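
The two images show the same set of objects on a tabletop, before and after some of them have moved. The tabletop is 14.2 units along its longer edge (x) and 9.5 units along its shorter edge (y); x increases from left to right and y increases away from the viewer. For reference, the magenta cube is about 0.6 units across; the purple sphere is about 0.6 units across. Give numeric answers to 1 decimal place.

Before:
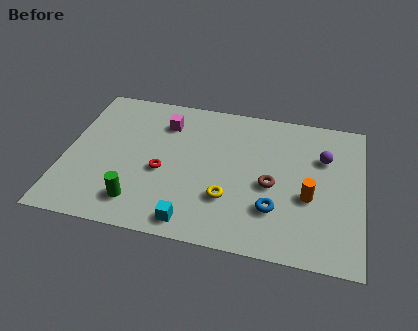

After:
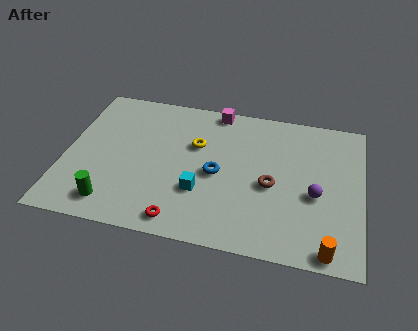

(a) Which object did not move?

the brown torus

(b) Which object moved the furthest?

the yellow torus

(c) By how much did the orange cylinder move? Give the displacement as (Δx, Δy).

(1.0, -3.0)

The orange cylinder started near (11.7, 3.8) and ended near (12.7, 0.8).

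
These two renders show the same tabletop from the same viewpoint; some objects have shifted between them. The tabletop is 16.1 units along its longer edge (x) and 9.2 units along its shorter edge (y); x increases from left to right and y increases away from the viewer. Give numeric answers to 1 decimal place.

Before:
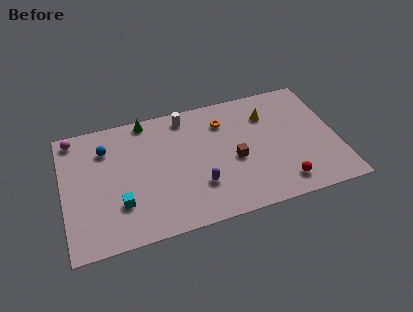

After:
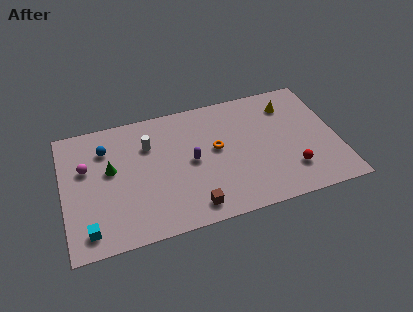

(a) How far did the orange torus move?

2.0

From (9.6, 7.0) to (9.0, 5.1), the orange torus covered √(0.6² + 1.9²) ≈ 2.0 units.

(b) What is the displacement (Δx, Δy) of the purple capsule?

(-0.3, 1.9)

From the two frames, the purple capsule sits at roughly (7.8, 2.7) before and (7.5, 4.6) after.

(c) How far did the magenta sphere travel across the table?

2.5

The magenta sphere was near (0.8, 8.2) before and (1.4, 5.8) after, so it travelled √(0.6² + 2.4²) ≈ 2.5 units.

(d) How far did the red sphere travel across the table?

1.0

From (12.6, 1.5) to (13.2, 2.3), the red sphere covered √(0.6² + 0.8²) ≈ 1.0 units.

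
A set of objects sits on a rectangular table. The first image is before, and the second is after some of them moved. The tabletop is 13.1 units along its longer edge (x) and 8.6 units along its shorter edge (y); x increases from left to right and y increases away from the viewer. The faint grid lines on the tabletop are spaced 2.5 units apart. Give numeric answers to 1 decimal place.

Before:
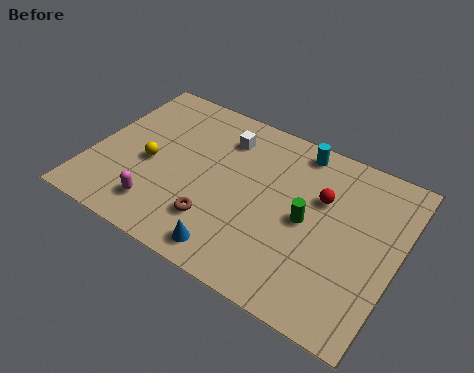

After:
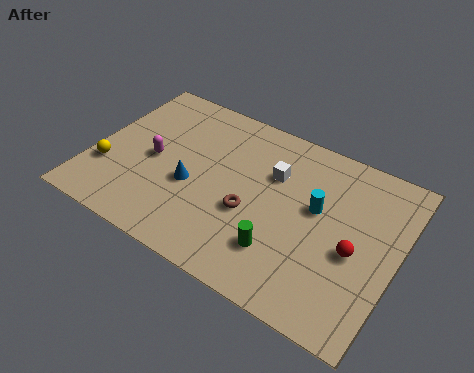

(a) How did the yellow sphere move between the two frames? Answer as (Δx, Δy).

(-1.7, -1.1)

From the two frames, the yellow sphere sits at roughly (2.5, 3.8) before and (0.8, 2.7) after.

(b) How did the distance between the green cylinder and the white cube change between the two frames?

-1.0

They were about 4.7 units apart before and 3.7 after — 1.0 units closer together.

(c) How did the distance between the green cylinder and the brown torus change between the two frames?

-2.2

They were about 4.1 units apart before and 1.9 after — 2.2 units closer together.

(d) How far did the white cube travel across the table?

2.5

The white cube was near (5.3, 6.7) before and (7.6, 5.8) after, so it travelled √(2.3² + 0.9²) ≈ 2.5 units.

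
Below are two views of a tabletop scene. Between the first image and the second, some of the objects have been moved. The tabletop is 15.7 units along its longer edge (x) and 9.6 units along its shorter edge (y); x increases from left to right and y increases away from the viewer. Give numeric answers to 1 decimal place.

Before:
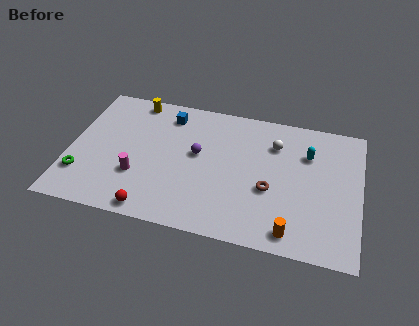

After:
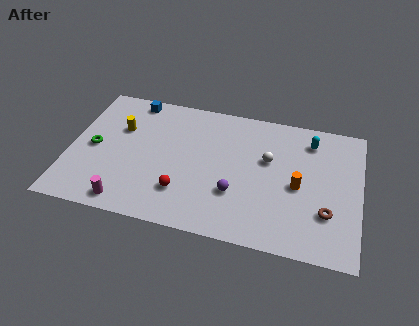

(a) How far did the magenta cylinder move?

2.0

The magenta cylinder was near (3.8, 3.1) before and (3.4, 1.1) after, so it travelled √(0.4² + 2.0²) ≈ 2.0 units.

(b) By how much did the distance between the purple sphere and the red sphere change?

-2.1

The distance was about 5.0 in the first image and 2.9 in the second, so they moved 2.1 units closer together.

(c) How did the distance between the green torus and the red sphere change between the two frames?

+1.1

Before: roughly 4.3 units apart; after: 5.4. That's 1.1 units further apart.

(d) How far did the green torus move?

2.2

From (0.8, 2.5) to (1.3, 4.6), the green torus covered √(0.5² + 2.1²) ≈ 2.2 units.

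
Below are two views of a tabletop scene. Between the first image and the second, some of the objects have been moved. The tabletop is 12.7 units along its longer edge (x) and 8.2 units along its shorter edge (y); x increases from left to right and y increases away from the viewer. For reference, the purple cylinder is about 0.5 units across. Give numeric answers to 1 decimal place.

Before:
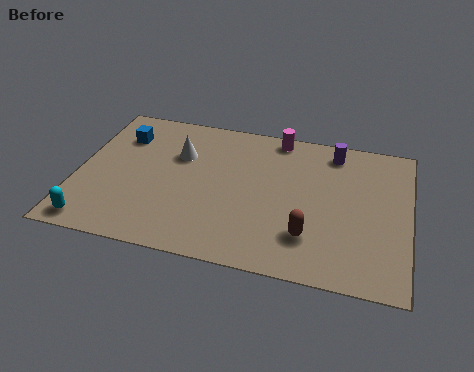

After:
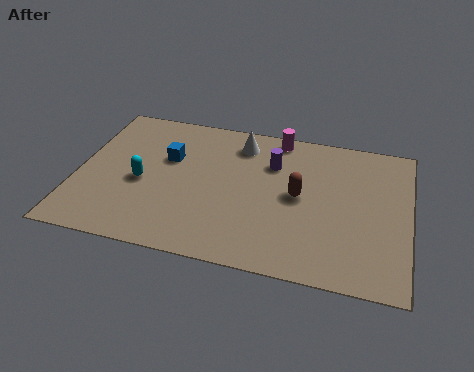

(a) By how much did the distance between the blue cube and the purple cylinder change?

-4.2

The distance was about 8.2 in the first image and 4.0 in the second, so they moved 4.2 units closer together.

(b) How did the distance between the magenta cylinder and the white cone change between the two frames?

-2.6

The distance was about 4.2 in the first image and 1.6 in the second, so they moved 2.6 units closer together.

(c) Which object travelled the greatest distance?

the cyan capsule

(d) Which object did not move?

the magenta cylinder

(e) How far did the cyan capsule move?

3.1

The cyan capsule was near (0.9, 0.9) before and (2.5, 3.6) after, so it travelled √(1.6² + 2.7²) ≈ 3.1 units.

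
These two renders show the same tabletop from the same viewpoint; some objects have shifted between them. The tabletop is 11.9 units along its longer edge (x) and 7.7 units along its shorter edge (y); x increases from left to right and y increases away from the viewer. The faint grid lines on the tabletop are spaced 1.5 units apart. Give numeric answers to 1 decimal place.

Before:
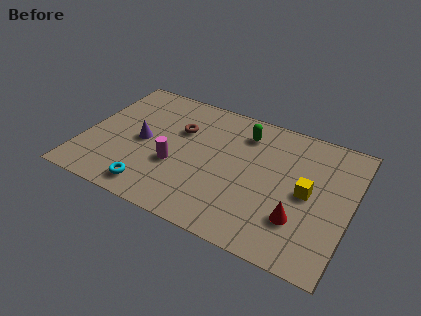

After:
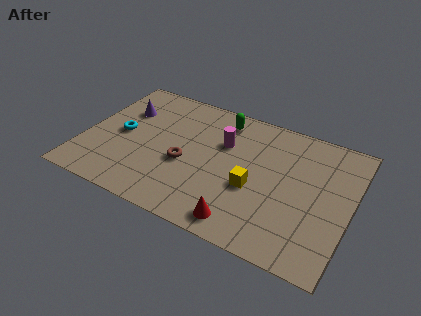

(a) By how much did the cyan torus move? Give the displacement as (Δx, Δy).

(-1.8, 2.7)

The cyan torus was at about (3.4, 1.1) and moved to about (1.6, 3.8).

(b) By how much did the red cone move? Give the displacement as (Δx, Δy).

(-2.3, -1.2)

The red cone was at about (9.8, 2.2) and moved to about (7.5, 1.0).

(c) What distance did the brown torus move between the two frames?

2.0

The brown torus was near (4.1, 5.1) before and (4.6, 3.2) after, so it travelled √(0.5² + 1.9²) ≈ 2.0 units.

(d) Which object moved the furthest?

the cyan torus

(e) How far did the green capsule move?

1.2

From (6.9, 6.1) to (5.8, 6.5), the green capsule covered √(1.1² + 0.4²) ≈ 1.2 units.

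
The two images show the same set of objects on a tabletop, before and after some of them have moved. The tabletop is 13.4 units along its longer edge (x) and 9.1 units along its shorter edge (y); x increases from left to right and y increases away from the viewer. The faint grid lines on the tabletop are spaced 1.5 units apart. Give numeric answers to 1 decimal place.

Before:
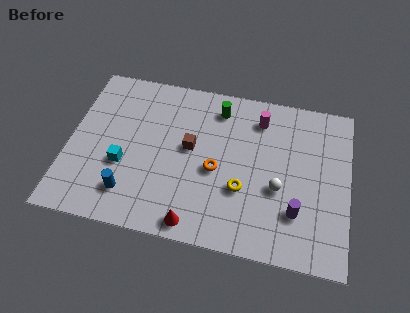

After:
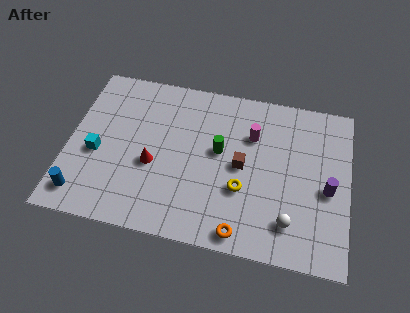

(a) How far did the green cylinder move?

2.4

From (7.0, 7.5) to (7.2, 5.1), the green cylinder covered √(0.2² + 2.4²) ≈ 2.4 units.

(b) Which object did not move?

the yellow torus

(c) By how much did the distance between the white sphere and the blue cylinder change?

+2.6

The distance was about 7.2 in the first image and 9.8 in the second, so they moved 2.6 units further apart.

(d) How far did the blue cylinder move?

2.3

From (3.1, 1.9) to (0.9, 1.4), the blue cylinder covered √(2.2² + 0.5²) ≈ 2.3 units.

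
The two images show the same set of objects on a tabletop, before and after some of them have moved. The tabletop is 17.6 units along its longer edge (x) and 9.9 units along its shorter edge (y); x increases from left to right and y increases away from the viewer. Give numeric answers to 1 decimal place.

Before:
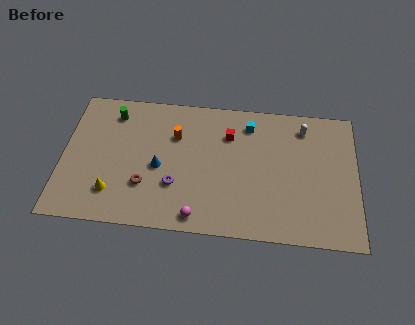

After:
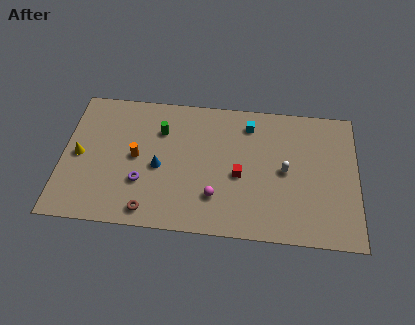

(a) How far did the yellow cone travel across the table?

3.3

From (3.1, 2.3) to (1.0, 4.8), the yellow cone covered √(2.1² + 2.5²) ≈ 3.3 units.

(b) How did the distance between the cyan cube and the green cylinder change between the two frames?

-2.8

Before: roughly 8.2 units apart; after: 5.4. That's 2.8 units closer together.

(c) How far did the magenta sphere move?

1.8

The magenta sphere was near (8.2, 1.1) before and (9.2, 2.6) after, so it travelled √(1.0² + 1.5²) ≈ 1.8 units.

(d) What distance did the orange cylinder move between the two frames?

2.9

The orange cylinder was near (6.7, 6.8) before and (4.4, 5.0) after, so it travelled √(2.3² + 1.8²) ≈ 2.9 units.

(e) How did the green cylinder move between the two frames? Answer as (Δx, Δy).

(2.9, -1.0)

The green cylinder started near (2.9, 8.1) and ended near (5.8, 7.1).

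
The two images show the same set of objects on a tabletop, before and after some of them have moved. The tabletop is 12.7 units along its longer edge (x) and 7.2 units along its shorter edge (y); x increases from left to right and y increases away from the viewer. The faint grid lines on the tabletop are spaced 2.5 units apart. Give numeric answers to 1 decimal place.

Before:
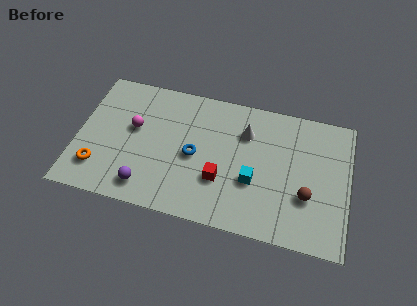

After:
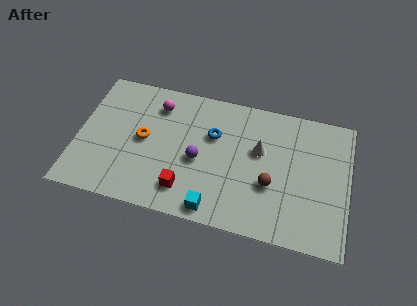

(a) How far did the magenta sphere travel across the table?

1.8

The magenta sphere was near (2.6, 4.2) before and (3.6, 5.7) after, so it travelled √(1.0² + 1.5²) ≈ 1.8 units.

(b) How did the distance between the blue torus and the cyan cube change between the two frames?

+1.0

The distance was about 2.9 in the first image and 3.9 in the second, so they moved 1.0 units further apart.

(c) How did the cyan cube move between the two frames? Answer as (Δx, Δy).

(-1.7, -1.9)

The cyan cube was at about (8.3, 2.7) and moved to about (6.6, 0.8).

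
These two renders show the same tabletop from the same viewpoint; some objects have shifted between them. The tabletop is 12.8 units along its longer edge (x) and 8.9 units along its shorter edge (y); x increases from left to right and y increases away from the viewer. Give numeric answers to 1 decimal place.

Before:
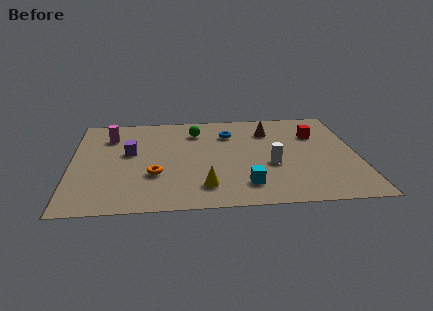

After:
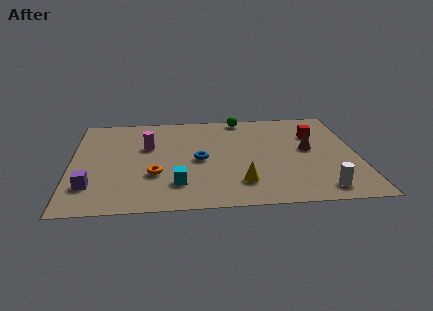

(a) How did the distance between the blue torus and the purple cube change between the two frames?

+0.5

The distance was about 4.7 in the first image and 5.2 in the second, so they moved 0.5 units further apart.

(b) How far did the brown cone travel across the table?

2.5

The brown cone was near (8.9, 6.7) before and (10.6, 4.8) after, so it travelled √(1.7² + 1.9²) ≈ 2.5 units.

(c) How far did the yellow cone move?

1.6

The yellow cone moved from about (5.9, 1.8) to (7.5, 2.0), a distance of √(1.6² + 0.2²) ≈ 1.6.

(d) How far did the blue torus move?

2.8

The blue torus moved from about (7.1, 6.6) to (5.7, 4.2), a distance of √(1.4² + 2.4²) ≈ 2.8.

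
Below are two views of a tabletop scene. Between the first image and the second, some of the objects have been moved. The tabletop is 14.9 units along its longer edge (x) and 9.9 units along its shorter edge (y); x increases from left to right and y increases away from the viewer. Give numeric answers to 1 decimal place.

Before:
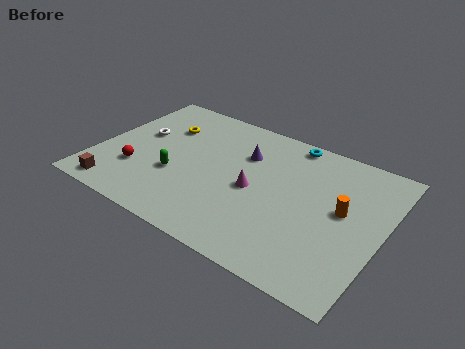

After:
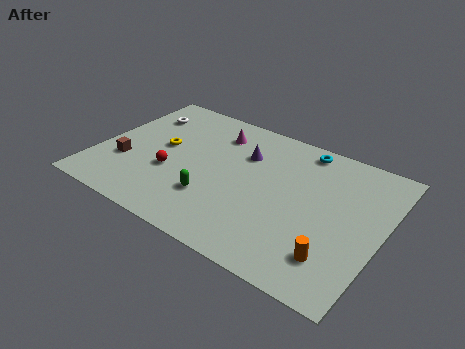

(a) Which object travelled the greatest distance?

the magenta cone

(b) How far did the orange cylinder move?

3.2

The orange cylinder was near (12.8, 5.4) before and (12.9, 2.2) after, so it travelled √(0.1² + 3.2²) ≈ 3.2 units.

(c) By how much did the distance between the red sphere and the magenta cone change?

-1.8

The distance was about 6.2 in the first image and 4.4 in the second, so they moved 1.8 units closer together.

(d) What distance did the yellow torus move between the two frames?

1.6

The yellow torus moved from about (3.0, 7.0) to (3.2, 5.4), a distance of √(0.2² + 1.6²) ≈ 1.6.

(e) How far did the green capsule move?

2.2

The green capsule moved from about (4.3, 3.6) to (6.4, 2.9), a distance of √(2.1² + 0.7²) ≈ 2.2.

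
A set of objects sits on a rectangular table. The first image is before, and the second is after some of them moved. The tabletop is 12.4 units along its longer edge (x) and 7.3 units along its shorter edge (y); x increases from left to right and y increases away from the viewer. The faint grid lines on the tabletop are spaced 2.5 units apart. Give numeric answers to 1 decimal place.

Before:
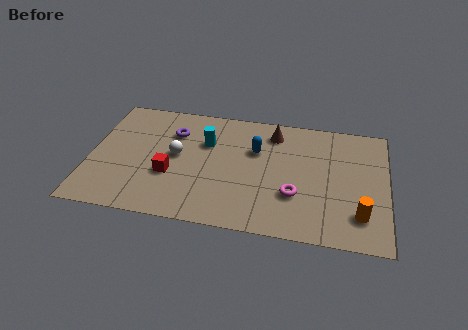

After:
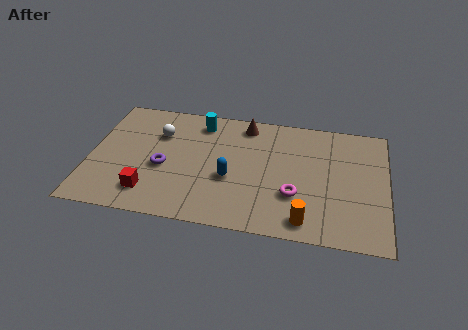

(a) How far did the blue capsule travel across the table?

2.1

The blue capsule moved from about (6.9, 4.8) to (5.9, 2.9), a distance of √(1.0² + 1.9²) ≈ 2.1.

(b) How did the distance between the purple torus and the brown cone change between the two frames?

+0.3

They were about 4.3 units apart before and 4.6 after — 0.3 units further apart.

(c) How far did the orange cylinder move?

2.3

The orange cylinder moved from about (11.3, 1.7) to (9.1, 1.0), a distance of √(2.2² + 0.7²) ≈ 2.3.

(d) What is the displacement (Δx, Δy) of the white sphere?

(-0.8, 1.2)

The white sphere started near (3.6, 3.9) and ended near (2.8, 5.1).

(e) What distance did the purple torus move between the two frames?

2.2

The purple torus was near (3.4, 5.3) before and (3.1, 3.1) after, so it travelled √(0.3² + 2.2²) ≈ 2.2 units.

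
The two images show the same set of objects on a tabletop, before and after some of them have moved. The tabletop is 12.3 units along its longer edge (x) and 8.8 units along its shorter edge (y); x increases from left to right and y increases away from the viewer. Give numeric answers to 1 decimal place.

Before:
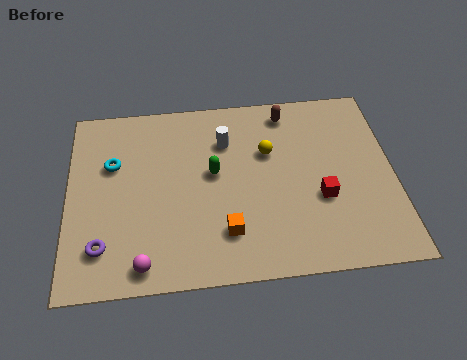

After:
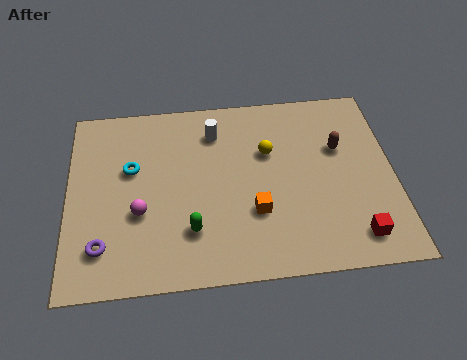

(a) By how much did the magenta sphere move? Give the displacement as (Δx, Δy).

(-0.1, 2.3)

From the two frames, the magenta sphere sits at roughly (2.8, 1.0) before and (2.7, 3.3) after.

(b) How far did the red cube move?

2.2

From (9.5, 3.3) to (10.7, 1.4), the red cube covered √(1.2² + 1.9²) ≈ 2.2 units.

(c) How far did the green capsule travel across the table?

2.8

From (5.5, 4.9) to (4.6, 2.3), the green capsule covered √(0.9² + 2.6²) ≈ 2.8 units.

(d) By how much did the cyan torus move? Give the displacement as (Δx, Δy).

(0.7, -0.3)

The cyan torus started near (1.7, 5.7) and ended near (2.4, 5.4).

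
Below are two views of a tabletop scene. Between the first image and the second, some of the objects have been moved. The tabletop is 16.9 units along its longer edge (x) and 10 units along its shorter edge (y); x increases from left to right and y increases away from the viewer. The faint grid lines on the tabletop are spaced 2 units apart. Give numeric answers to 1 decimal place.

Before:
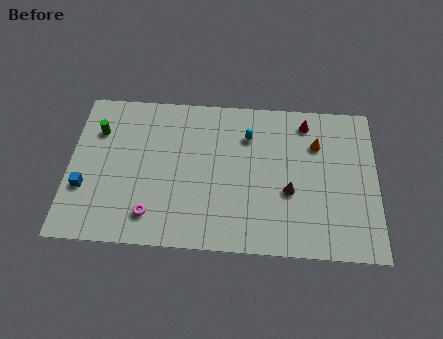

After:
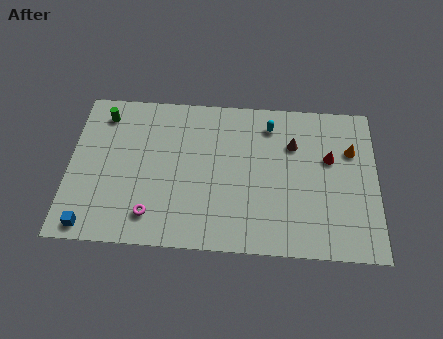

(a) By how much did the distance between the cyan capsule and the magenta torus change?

+1.4

The distance was about 7.6 in the first image and 9.0 in the second, so they moved 1.4 units further apart.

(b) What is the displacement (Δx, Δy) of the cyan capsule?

(1.2, 0.8)

From the two frames, the cyan capsule sits at roughly (9.8, 7.4) before and (11.0, 8.2) after.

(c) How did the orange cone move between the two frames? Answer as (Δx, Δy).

(1.9, -0.3)

The orange cone was at about (13.6, 7.1) and moved to about (15.5, 6.8).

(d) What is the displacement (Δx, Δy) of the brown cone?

(0.2, 3.1)

From the two frames, the brown cone sits at roughly (12.1, 3.9) before and (12.3, 7.0) after.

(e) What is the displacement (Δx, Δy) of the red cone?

(1.3, -2.3)

From the two frames, the red cone sits at roughly (13.0, 8.5) before and (14.3, 6.2) after.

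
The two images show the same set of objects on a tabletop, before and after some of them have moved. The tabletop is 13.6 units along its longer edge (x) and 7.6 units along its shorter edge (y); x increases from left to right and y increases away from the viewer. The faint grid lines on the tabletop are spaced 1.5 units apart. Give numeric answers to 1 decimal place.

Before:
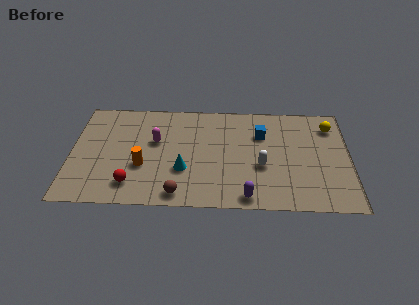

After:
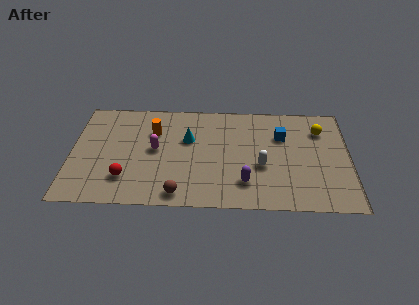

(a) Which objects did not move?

the brown sphere and the white capsule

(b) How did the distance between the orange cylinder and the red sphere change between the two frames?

+2.2

They were about 1.4 units apart before and 3.6 after — 2.2 units further apart.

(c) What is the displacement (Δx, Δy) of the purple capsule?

(-0.1, 1.0)

The purple capsule was at about (8.6, 0.8) and moved to about (8.5, 1.8).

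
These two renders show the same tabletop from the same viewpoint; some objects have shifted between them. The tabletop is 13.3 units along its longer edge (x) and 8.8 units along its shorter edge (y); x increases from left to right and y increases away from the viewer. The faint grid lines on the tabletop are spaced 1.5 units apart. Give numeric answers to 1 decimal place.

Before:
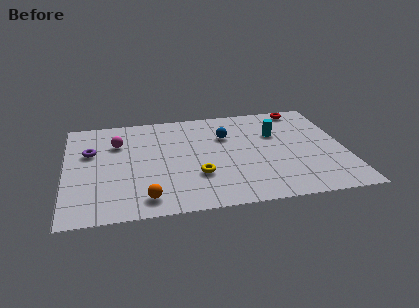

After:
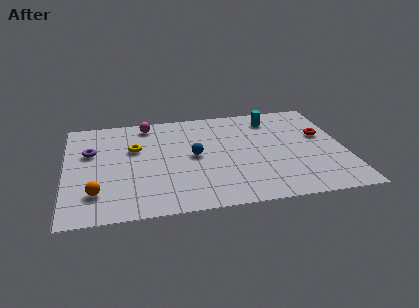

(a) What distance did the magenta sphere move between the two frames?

2.1

The magenta sphere was near (2.5, 6.2) before and (4.0, 7.7) after, so it travelled √(1.5² + 1.5²) ≈ 2.1 units.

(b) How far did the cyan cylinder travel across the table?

1.4

From (10.1, 5.8) to (10.0, 7.2), the cyan cylinder covered √(0.1² + 1.4²) ≈ 1.4 units.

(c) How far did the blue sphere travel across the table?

2.2

The blue sphere moved from about (7.7, 6.0) to (6.1, 4.5), a distance of √(1.6² + 1.5²) ≈ 2.2.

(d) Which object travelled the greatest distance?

the yellow torus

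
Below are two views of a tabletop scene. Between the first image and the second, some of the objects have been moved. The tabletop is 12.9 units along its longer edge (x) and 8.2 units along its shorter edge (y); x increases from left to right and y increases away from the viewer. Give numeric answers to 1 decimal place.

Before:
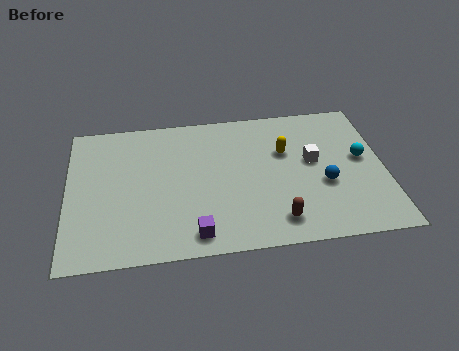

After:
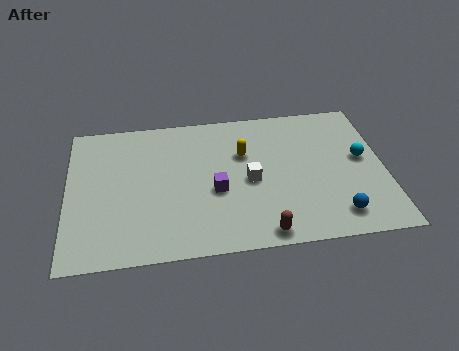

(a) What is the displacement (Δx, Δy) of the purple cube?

(0.9, 2.3)

From the two frames, the purple cube sits at roughly (5.1, 1.1) before and (6.0, 3.4) after.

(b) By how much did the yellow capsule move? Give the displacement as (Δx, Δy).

(-1.7, 0.1)

The yellow capsule started near (8.9, 5.3) and ended near (7.2, 5.4).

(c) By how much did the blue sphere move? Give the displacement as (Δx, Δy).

(0.4, -1.8)

The blue sphere was at about (10.4, 3.2) and moved to about (10.8, 1.4).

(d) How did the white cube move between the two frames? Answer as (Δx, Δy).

(-2.6, -0.8)

From the two frames, the white cube sits at roughly (10.0, 4.6) before and (7.4, 3.8) after.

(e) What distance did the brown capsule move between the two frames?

0.8

The brown capsule moved from about (8.4, 1.4) to (7.8, 0.8), a distance of √(0.6² + 0.6²) ≈ 0.8.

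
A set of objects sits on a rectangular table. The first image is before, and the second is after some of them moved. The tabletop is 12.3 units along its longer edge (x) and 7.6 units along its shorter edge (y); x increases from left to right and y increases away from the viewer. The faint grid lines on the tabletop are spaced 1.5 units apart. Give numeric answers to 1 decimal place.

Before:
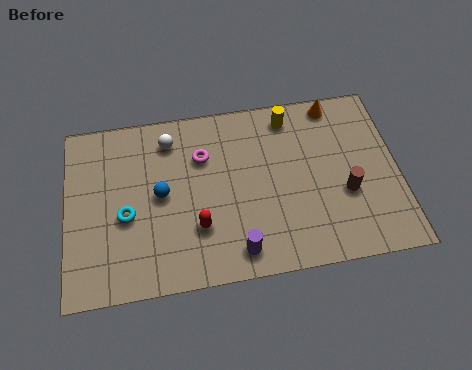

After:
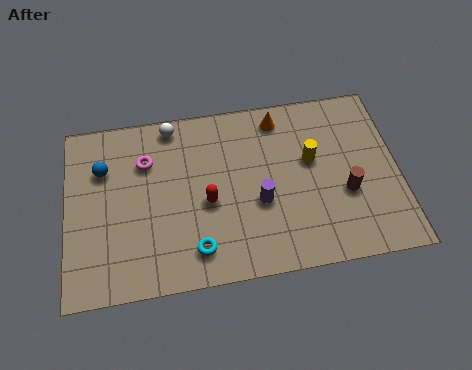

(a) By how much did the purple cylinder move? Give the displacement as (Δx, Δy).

(0.9, 1.9)

From the two frames, the purple cylinder sits at roughly (6.2, 1.1) before and (7.1, 3.0) after.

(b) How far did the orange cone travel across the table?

2.1

The orange cone was near (10.1, 6.8) before and (8.0, 6.5) after, so it travelled √(2.1² + 0.3²) ≈ 2.1 units.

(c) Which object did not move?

the brown cylinder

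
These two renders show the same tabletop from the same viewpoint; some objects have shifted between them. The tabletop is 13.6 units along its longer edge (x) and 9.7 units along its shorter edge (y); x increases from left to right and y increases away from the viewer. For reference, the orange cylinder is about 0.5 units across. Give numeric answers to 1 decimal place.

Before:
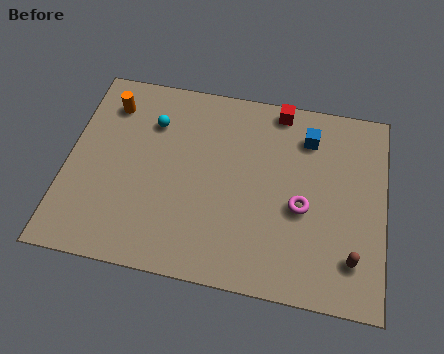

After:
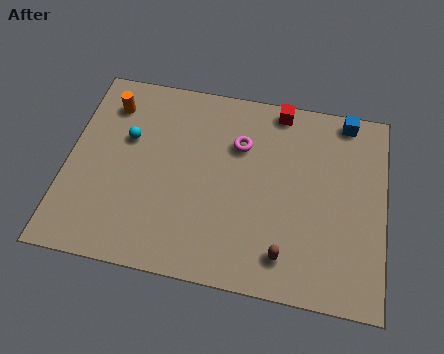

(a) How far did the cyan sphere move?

1.4

The cyan sphere was near (3.5, 7.1) before and (2.5, 6.1) after, so it travelled √(1.0² + 1.0²) ≈ 1.4 units.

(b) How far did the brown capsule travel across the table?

2.8

The brown capsule was near (12.3, 2.1) before and (9.5, 1.7) after, so it travelled √(2.8² + 0.4²) ≈ 2.8 units.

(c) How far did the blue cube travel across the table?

2.0

The blue cube moved from about (10.2, 7.6) to (11.8, 8.8), a distance of √(1.6² + 1.2²) ≈ 2.0.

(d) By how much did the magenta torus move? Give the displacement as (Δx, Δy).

(-2.8, 2.6)

The magenta torus was at about (10.1, 4.1) and moved to about (7.3, 6.7).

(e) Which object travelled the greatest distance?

the magenta torus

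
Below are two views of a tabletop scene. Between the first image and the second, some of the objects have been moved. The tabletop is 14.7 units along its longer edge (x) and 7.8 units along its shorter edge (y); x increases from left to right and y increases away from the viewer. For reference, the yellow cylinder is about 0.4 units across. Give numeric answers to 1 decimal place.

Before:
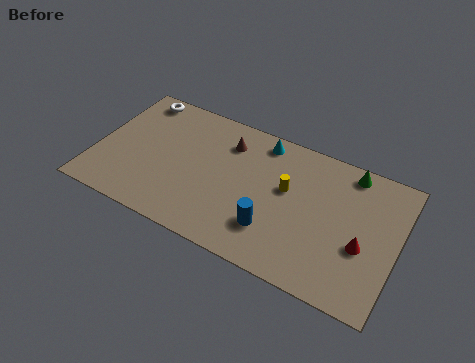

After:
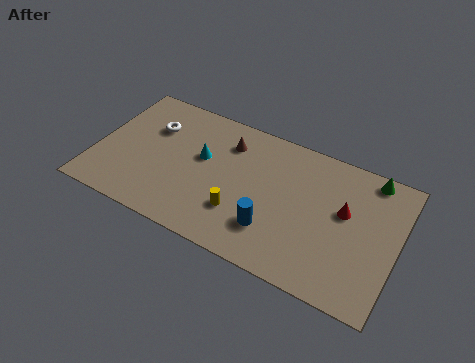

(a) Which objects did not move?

the blue cylinder and the brown cone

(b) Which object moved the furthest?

the cyan cone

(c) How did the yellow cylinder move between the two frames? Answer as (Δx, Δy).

(-2.0, -2.3)

The yellow cylinder was at about (9.3, 4.6) and moved to about (7.3, 2.3).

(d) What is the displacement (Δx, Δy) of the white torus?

(1.0, -1.5)

From the two frames, the white torus sits at roughly (1.5, 6.9) before and (2.5, 5.4) after.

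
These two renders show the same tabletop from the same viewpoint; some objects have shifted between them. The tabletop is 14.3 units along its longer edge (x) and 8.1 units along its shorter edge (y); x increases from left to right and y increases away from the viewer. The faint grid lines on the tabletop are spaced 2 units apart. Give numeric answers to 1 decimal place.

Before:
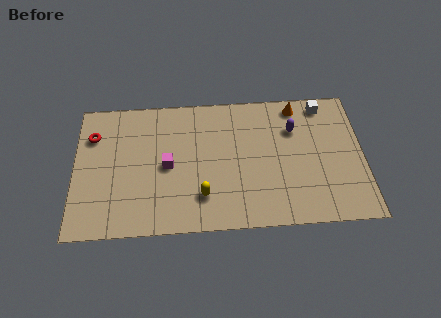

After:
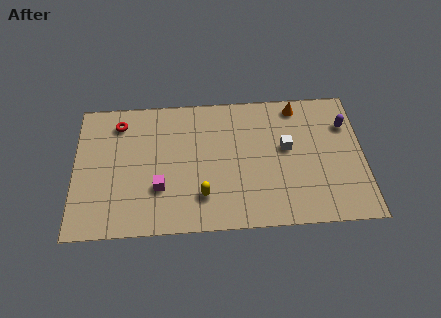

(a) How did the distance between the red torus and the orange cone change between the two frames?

-1.4

They were about 10.3 units apart before and 8.9 after — 1.4 units closer together.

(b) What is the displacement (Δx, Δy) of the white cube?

(-1.9, -2.5)

The white cube was at about (12.4, 7.1) and moved to about (10.5, 4.6).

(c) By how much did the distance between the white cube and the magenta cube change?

-1.8

They were about 8.4 units apart before and 6.6 after — 1.8 units closer together.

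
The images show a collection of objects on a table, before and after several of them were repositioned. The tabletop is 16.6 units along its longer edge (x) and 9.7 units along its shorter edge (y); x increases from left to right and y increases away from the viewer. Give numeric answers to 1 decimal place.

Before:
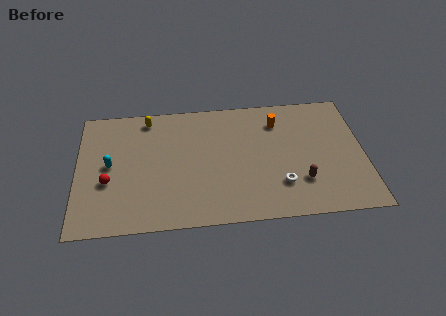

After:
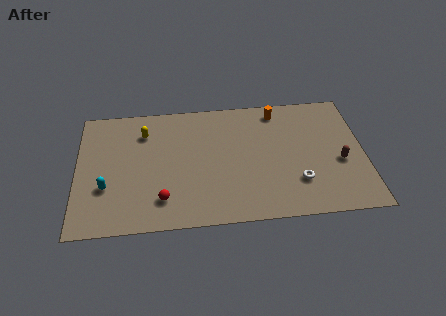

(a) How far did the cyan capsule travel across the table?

1.7

The cyan capsule moved from about (1.9, 5.0) to (1.7, 3.3), a distance of √(0.2² + 1.7²) ≈ 1.7.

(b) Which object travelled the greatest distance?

the red sphere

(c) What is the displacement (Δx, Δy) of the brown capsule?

(2.3, 1.3)

From the two frames, the brown capsule sits at roughly (12.9, 2.7) before and (15.2, 4.0) after.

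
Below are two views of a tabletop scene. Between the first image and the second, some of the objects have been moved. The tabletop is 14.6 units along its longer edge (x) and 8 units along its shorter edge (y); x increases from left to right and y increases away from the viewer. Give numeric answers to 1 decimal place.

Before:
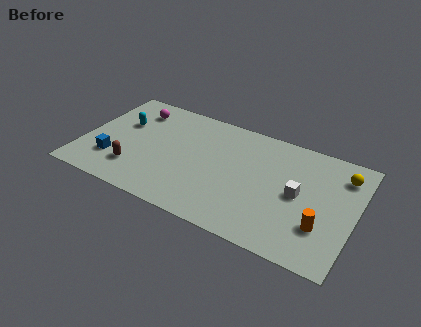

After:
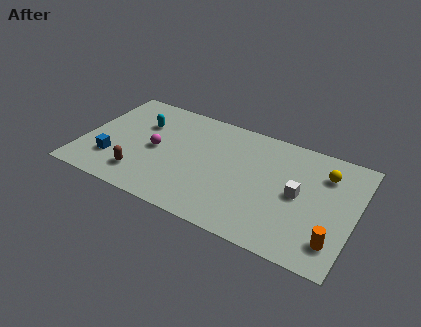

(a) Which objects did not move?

the white cube and the blue cube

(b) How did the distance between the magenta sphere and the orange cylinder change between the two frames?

-1.3

The distance was about 11.3 in the first image and 10.0 in the second, so they moved 1.3 units closer together.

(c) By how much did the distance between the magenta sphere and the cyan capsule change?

+0.5

They were about 1.4 units apart before and 1.9 after — 0.5 units further apart.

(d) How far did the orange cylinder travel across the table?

1.0

The orange cylinder moved from about (13.0, 2.4) to (13.7, 1.7), a distance of √(0.7² + 0.7²) ≈ 1.0.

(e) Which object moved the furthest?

the magenta sphere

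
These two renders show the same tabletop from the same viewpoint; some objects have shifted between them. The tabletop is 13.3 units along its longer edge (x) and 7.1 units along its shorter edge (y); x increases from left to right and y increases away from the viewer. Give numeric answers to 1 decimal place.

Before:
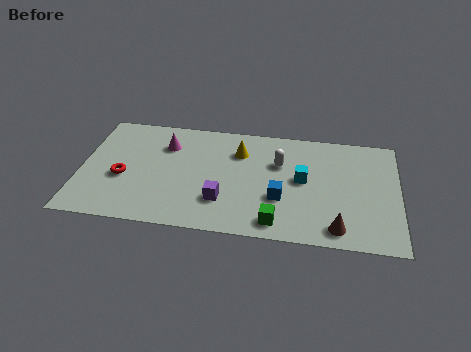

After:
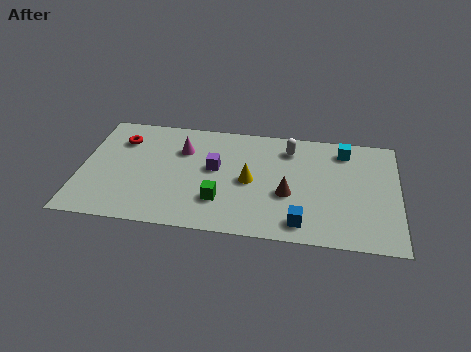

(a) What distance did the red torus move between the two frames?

2.4

From (1.8, 2.9) to (1.6, 5.3), the red torus covered √(0.2² + 2.4²) ≈ 2.4 units.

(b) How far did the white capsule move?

1.1

The white capsule was near (8.3, 4.7) before and (8.7, 5.7) after, so it travelled √(0.4² + 1.0²) ≈ 1.1 units.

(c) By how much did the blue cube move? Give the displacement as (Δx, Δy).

(0.9, -1.4)

From the two frames, the blue cube sits at roughly (8.4, 2.5) before and (9.3, 1.1) after.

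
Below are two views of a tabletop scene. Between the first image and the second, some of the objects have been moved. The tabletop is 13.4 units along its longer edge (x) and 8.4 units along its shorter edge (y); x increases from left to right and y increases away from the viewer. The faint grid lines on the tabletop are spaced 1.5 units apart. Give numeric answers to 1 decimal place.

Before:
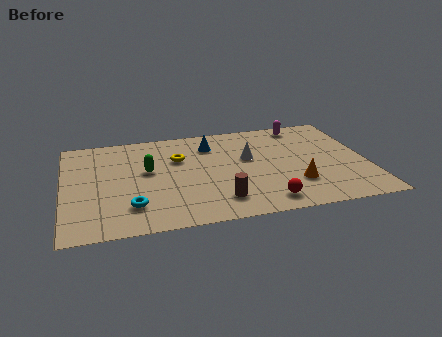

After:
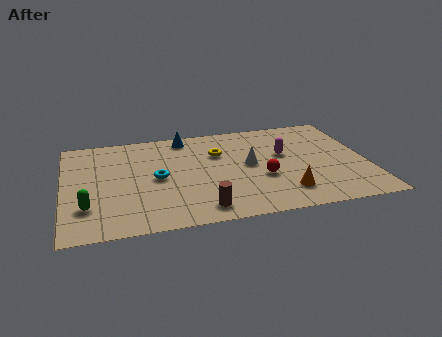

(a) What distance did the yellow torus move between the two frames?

1.8

The yellow torus was near (5.1, 5.6) before and (6.9, 5.7) after, so it travelled √(1.8² + 0.1²) ≈ 1.8 units.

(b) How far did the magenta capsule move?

2.6

From (10.8, 7.4) to (9.8, 5.0), the magenta capsule covered √(1.0² + 2.4²) ≈ 2.6 units.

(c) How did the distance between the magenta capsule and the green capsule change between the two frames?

+1.6

They were about 7.6 units apart before and 9.2 after — 1.6 units further apart.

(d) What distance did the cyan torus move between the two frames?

2.4

The cyan torus moved from about (2.9, 2.0) to (4.1, 4.1), a distance of √(1.2² + 2.1²) ≈ 2.4.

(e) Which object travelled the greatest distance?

the green capsule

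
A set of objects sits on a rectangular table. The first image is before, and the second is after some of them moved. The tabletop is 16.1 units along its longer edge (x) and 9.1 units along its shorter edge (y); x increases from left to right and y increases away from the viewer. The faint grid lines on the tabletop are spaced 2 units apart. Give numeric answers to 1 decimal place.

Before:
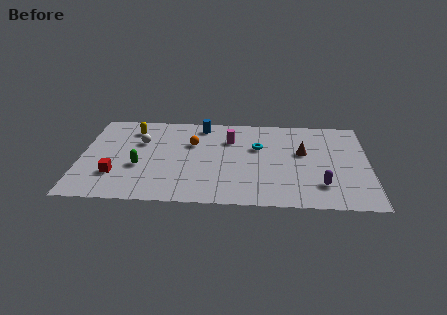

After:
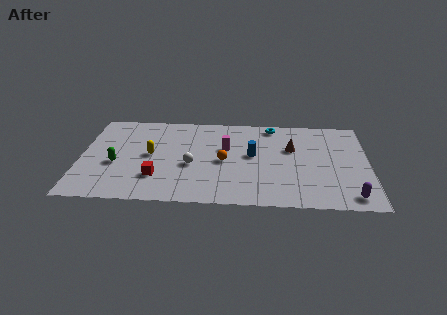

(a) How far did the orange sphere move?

2.5

The orange sphere moved from about (6.2, 6.0) to (8.0, 4.3), a distance of √(1.8² + 1.7²) ≈ 2.5.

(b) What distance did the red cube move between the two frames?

2.3

The red cube moved from about (2.0, 2.6) to (4.3, 2.5), a distance of √(2.3² + 0.1²) ≈ 2.3.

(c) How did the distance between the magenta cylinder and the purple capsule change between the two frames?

+1.5

Before: roughly 6.7 units apart; after: 8.2. That's 1.5 units further apart.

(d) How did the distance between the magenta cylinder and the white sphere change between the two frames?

-2.4

The distance was about 5.0 in the first image and 2.6 in the second, so they moved 2.4 units closer together.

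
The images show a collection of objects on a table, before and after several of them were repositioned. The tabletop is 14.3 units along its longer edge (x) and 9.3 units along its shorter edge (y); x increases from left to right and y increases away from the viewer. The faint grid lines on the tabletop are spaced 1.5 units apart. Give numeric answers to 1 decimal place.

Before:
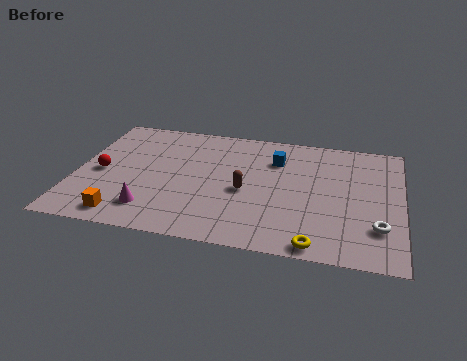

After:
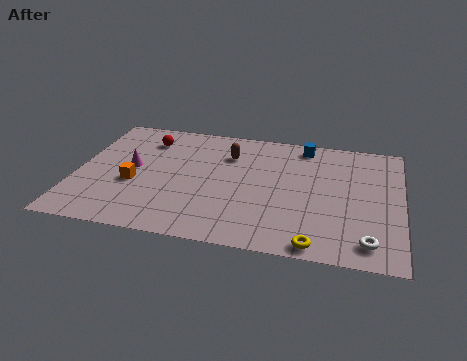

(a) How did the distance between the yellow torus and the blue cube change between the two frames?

+1.1

The distance was about 6.3 in the first image and 7.4 in the second, so they moved 1.1 units further apart.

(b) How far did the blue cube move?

1.8

From (8.7, 6.8) to (9.9, 8.2), the blue cube covered √(1.2² + 1.4²) ≈ 1.8 units.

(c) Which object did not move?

the yellow torus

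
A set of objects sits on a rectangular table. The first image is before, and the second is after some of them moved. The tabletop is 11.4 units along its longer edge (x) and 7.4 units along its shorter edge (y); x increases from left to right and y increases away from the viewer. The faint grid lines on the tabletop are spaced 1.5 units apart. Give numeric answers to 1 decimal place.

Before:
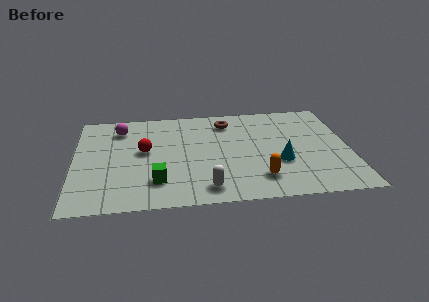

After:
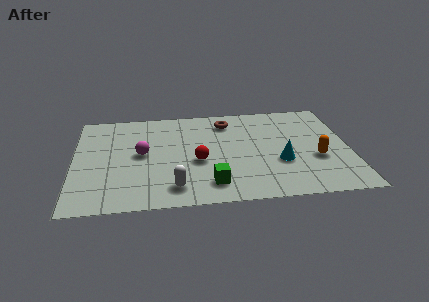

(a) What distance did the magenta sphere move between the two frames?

2.2

The magenta sphere moved from about (1.9, 5.9) to (2.8, 3.9), a distance of √(0.9² + 2.0²) ≈ 2.2.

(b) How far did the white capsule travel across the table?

1.3

The white capsule moved from about (5.4, 1.1) to (4.1, 1.3), a distance of √(1.3² + 0.2²) ≈ 1.3.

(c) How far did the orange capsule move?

2.7

The orange capsule was near (7.6, 1.6) before and (10.0, 2.8) after, so it travelled √(2.4² + 1.2²) ≈ 2.7 units.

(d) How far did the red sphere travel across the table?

2.4

The red sphere was near (2.9, 4.1) before and (5.1, 3.1) after, so it travelled √(2.2² + 1.0²) ≈ 2.4 units.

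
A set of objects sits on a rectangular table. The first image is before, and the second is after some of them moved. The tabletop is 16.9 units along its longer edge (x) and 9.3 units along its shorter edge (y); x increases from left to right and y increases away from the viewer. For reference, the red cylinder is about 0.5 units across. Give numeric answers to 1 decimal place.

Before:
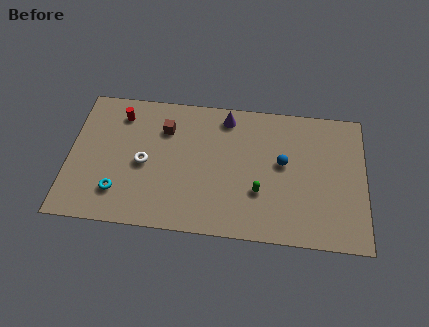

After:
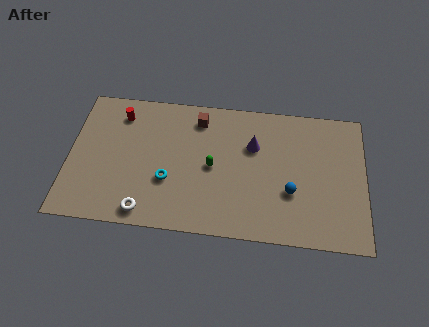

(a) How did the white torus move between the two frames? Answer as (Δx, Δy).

(0.2, -3.2)

From the two frames, the white torus sits at roughly (4.3, 4.3) before and (4.5, 1.1) after.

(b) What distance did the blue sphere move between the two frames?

2.0

From (12.2, 5.2) to (12.7, 3.3), the blue sphere covered √(0.5² + 1.9²) ≈ 2.0 units.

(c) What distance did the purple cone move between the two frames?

2.4

The purple cone moved from about (8.9, 8.0) to (10.5, 6.2), a distance of √(1.6² + 1.8²) ≈ 2.4.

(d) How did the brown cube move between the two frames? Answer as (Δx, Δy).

(1.9, 0.9)

The brown cube was at about (5.4, 6.8) and moved to about (7.3, 7.7).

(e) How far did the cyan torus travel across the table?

3.0

The cyan torus moved from about (2.9, 2.2) to (5.7, 3.3), a distance of √(2.8² + 1.1²) ≈ 3.0.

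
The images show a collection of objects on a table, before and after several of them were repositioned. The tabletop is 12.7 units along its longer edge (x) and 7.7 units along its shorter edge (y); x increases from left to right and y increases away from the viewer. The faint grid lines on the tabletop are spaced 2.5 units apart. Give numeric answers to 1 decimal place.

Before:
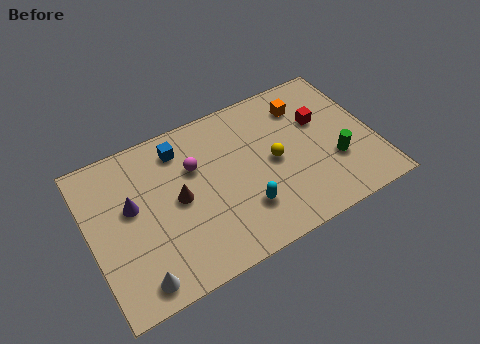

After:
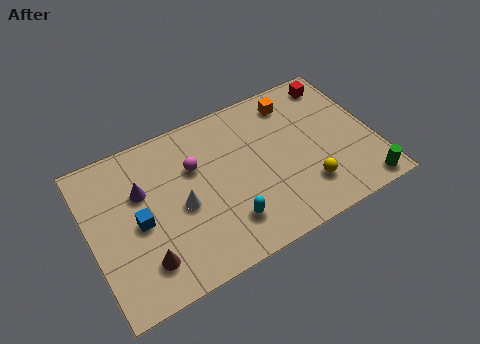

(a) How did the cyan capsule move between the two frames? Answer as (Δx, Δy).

(-0.8, -0.3)

The cyan capsule started near (6.6, 2.1) and ended near (5.8, 1.8).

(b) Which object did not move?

the magenta sphere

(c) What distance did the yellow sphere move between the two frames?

2.2

The yellow sphere moved from about (8.2, 3.8) to (9.4, 1.9), a distance of √(1.2² + 1.9²) ≈ 2.2.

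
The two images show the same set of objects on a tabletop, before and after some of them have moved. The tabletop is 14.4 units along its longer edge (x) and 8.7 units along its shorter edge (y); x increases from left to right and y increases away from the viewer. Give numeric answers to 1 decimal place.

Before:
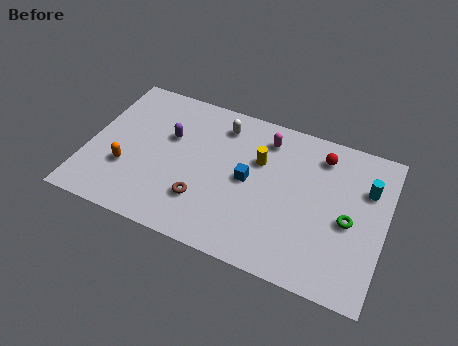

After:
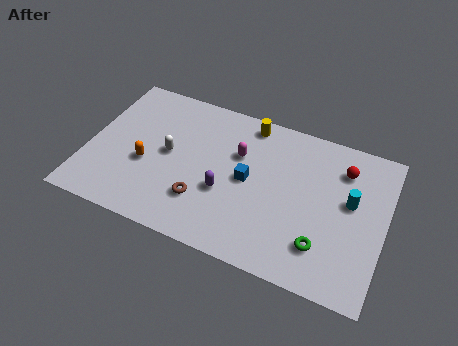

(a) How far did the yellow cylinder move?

2.1

From (8.2, 5.7) to (7.5, 7.7), the yellow cylinder covered √(0.7² + 2.0²) ≈ 2.1 units.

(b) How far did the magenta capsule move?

1.8

The magenta capsule was near (8.4, 7.1) before and (7.2, 5.7) after, so it travelled √(1.2² + 1.4²) ≈ 1.8 units.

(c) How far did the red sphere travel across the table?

1.2

The red sphere was near (11.1, 7.1) before and (12.2, 6.7) after, so it travelled √(1.1² + 0.4²) ≈ 1.2 units.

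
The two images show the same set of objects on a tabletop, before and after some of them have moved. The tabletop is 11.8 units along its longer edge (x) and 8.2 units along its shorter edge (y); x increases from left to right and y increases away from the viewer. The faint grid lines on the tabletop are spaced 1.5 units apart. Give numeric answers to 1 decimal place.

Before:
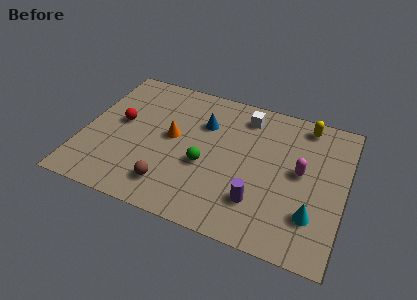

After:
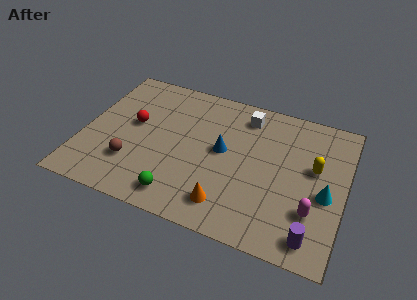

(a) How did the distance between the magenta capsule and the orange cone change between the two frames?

-2.0

The distance was about 5.8 in the first image and 3.8 in the second, so they moved 2.0 units closer together.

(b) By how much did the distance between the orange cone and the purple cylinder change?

-0.9

The distance was about 4.7 in the first image and 3.8 in the second, so they moved 0.9 units closer together.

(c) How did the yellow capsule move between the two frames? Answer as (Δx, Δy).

(0.6, -2.4)

The yellow capsule was at about (9.8, 7.2) and moved to about (10.4, 4.8).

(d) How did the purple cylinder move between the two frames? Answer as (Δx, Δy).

(2.5, -1.0)

The purple cylinder was at about (8.1, 2.1) and moved to about (10.6, 1.1).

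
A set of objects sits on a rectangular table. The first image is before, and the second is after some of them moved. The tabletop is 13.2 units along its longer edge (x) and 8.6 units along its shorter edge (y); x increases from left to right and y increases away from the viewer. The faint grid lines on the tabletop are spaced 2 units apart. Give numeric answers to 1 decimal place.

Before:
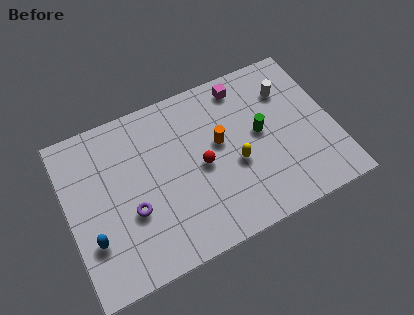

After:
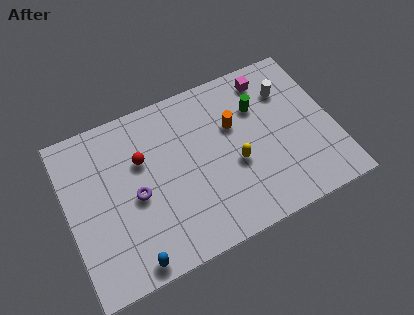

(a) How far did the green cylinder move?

1.4

The green cylinder was near (9.6, 4.6) before and (9.7, 6.0) after, so it travelled √(0.1² + 1.4²) ≈ 1.4 units.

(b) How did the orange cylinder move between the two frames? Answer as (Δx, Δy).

(0.8, 0.6)

The orange cylinder started near (7.6, 4.9) and ended near (8.4, 5.5).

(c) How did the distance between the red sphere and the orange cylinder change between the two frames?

+3.3

Before: roughly 1.3 units apart; after: 4.6. That's 3.3 units further apart.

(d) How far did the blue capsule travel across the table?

2.5

The blue capsule moved from about (1.0, 2.6) to (2.7, 0.8), a distance of √(1.7² + 1.8²) ≈ 2.5.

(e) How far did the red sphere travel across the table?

3.2

From (6.6, 4.1) to (3.8, 5.6), the red sphere covered √(2.8² + 1.5²) ≈ 3.2 units.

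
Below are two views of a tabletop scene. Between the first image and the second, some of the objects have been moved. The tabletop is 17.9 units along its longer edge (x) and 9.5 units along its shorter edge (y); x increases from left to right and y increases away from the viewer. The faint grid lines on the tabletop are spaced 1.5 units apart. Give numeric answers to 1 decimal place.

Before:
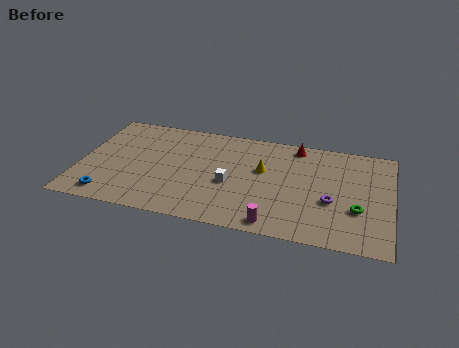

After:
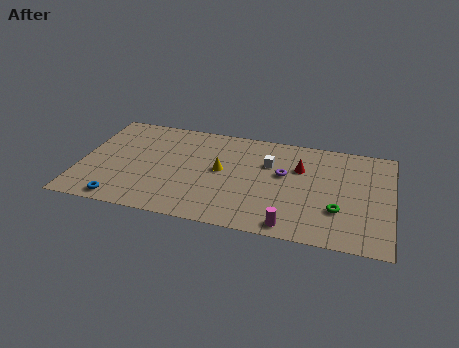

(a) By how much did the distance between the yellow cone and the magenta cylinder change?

+1.1

Before: roughly 4.8 units apart; after: 5.9. That's 1.1 units further apart.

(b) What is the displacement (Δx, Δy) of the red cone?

(0.3, -2.0)

The red cone started near (12.3, 8.4) and ended near (12.6, 6.4).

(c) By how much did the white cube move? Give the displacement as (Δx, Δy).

(2.1, 2.4)

The white cube started near (8.7, 4.0) and ended near (10.8, 6.4).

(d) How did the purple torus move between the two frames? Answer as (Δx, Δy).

(-2.8, 1.9)

The purple torus was at about (14.5, 3.7) and moved to about (11.7, 5.6).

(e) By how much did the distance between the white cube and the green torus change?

-2.0

They were about 7.3 units apart before and 5.3 after — 2.0 units closer together.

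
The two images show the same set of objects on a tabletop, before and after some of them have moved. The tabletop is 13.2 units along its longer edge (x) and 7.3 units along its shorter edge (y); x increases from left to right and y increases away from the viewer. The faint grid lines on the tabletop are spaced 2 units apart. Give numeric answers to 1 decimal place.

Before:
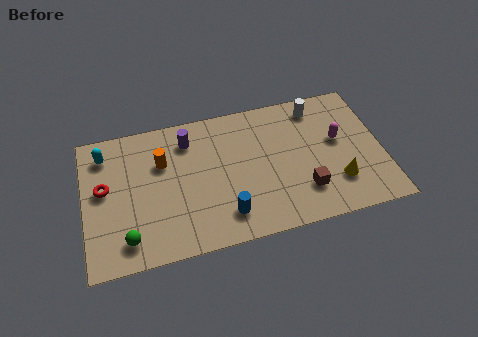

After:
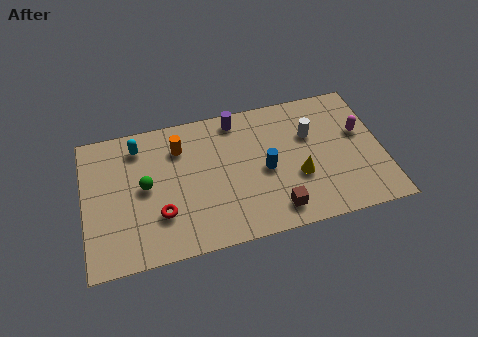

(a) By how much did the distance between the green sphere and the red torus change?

-1.2

The distance was about 2.9 in the first image and 1.7 in the second, so they moved 1.2 units closer together.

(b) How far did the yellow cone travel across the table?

1.8

The yellow cone was near (11.1, 2.0) before and (9.4, 2.7) after, so it travelled √(1.7² + 0.7²) ≈ 1.8 units.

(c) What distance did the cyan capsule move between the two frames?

1.5

The cyan capsule moved from about (1.0, 5.9) to (2.5, 6.0), a distance of √(1.5² + 0.1²) ≈ 1.5.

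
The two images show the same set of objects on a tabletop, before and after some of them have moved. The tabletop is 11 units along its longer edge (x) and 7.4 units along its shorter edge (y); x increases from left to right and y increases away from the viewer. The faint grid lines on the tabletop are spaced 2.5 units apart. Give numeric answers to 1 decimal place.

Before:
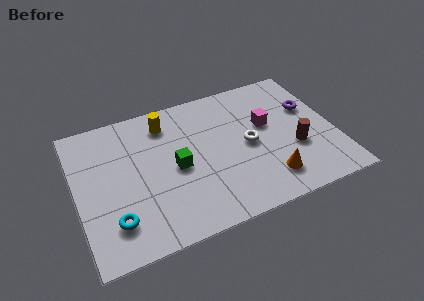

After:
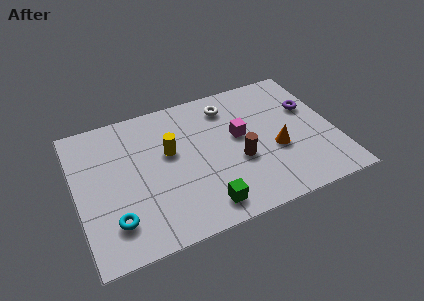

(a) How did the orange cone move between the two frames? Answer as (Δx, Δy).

(0.5, 1.4)

The orange cone started near (7.9, 1.5) and ended near (8.4, 2.9).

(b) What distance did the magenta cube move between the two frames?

1.2

From (8.2, 4.4) to (7.0, 4.2), the magenta cube covered √(1.2² + 0.2²) ≈ 1.2 units.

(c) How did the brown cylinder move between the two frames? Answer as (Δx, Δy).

(-2.4, 0.2)

From the two frames, the brown cylinder sits at roughly (9.2, 2.7) before and (6.8, 2.9) after.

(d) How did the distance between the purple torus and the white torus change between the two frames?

+0.6

Before: roughly 3.0 units apart; after: 3.6. That's 0.6 units further apart.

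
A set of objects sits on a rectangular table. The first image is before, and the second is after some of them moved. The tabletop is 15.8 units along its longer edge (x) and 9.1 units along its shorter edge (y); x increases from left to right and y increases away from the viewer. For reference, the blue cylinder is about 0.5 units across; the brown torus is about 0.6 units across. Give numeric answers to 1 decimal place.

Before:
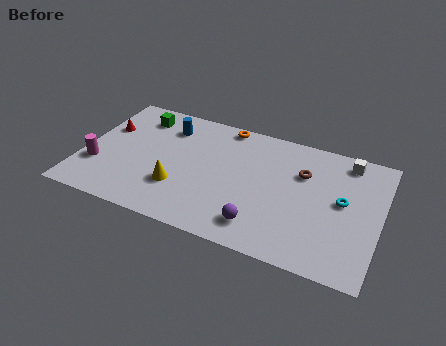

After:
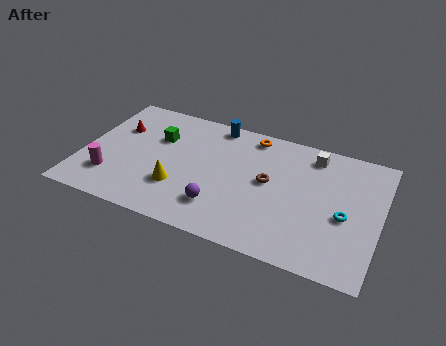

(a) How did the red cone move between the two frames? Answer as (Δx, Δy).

(0.6, 0.2)

The red cone was at about (1.0, 5.9) and moved to about (1.6, 6.1).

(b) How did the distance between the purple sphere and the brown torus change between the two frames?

-1.3

Before: roughly 4.8 units apart; after: 3.5. That's 1.3 units closer together.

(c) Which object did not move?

the yellow cone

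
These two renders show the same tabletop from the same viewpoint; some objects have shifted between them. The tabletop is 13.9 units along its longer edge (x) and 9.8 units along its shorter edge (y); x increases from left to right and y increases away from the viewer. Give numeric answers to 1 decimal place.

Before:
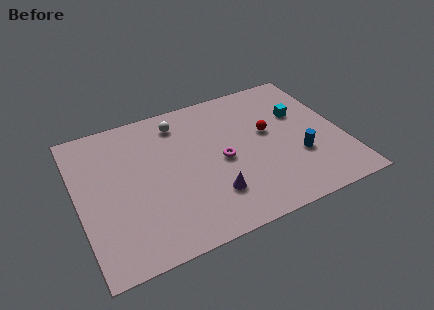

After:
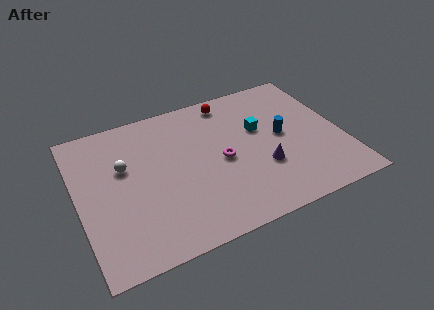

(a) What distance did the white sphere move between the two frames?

3.7

The white sphere moved from about (5.6, 8.1) to (2.5, 6.1), a distance of √(3.1² + 2.0²) ≈ 3.7.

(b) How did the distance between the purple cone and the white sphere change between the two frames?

+1.8

The distance was about 5.7 in the first image and 7.5 in the second, so they moved 1.8 units further apart.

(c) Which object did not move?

the magenta torus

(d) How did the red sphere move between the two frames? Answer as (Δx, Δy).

(-1.7, 3.0)

From the two frames, the red sphere sits at roughly (10.1, 5.6) before and (8.4, 8.6) after.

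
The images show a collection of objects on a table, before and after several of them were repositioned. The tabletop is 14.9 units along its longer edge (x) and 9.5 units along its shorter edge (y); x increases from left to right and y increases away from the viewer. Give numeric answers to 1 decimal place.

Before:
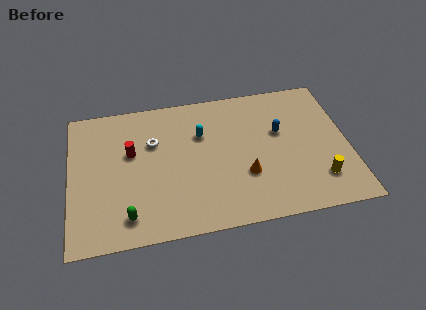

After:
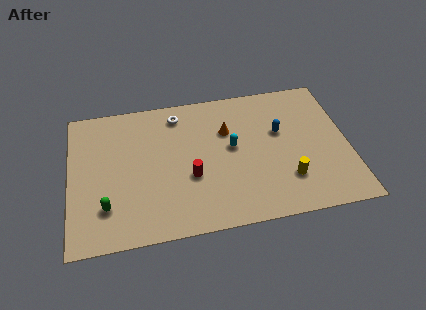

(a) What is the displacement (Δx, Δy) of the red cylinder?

(3.1, -2.2)

From the two frames, the red cylinder sits at roughly (3.3, 5.8) before and (6.4, 3.6) after.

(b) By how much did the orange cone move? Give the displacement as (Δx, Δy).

(-0.8, 3.2)

The orange cone was at about (9.3, 3.2) and moved to about (8.5, 6.4).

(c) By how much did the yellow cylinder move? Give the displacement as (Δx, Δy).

(-1.7, 0.3)

The yellow cylinder started near (13.2, 2.2) and ended near (11.5, 2.5).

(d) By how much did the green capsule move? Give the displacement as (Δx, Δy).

(-1.1, 0.8)

From the two frames, the green capsule sits at roughly (3.0, 1.6) before and (1.9, 2.4) after.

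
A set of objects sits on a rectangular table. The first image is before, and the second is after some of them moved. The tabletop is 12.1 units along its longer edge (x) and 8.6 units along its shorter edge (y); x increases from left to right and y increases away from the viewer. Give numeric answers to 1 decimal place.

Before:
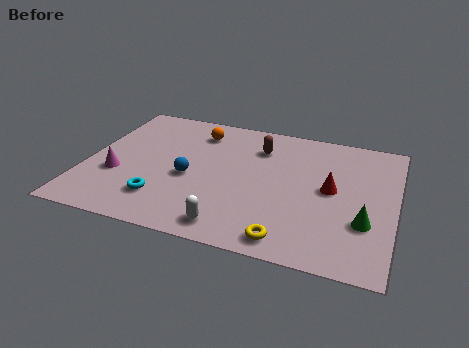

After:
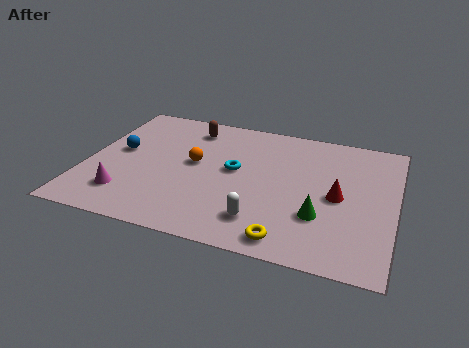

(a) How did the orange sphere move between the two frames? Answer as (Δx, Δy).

(0.1, -2.2)

The orange sphere started near (4.1, 6.9) and ended near (4.2, 4.7).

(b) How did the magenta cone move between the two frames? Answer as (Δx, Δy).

(0.5, -1.2)

The magenta cone started near (1.3, 3.1) and ended near (1.8, 1.9).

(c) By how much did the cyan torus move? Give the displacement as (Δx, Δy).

(2.6, 2.7)

The cyan torus was at about (3.2, 2.0) and moved to about (5.8, 4.7).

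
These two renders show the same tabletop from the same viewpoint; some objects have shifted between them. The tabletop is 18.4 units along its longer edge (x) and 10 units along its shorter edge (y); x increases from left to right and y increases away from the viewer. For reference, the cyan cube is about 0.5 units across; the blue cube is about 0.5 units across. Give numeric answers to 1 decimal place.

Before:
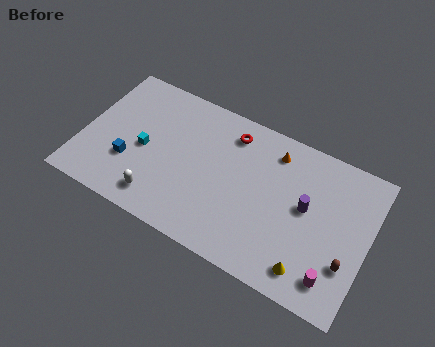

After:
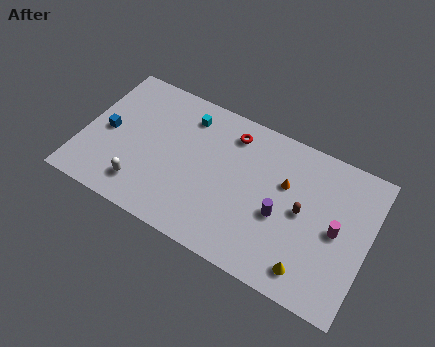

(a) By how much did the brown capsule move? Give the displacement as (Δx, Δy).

(-3.1, 2.0)

The brown capsule started near (17.3, 3.1) and ended near (14.2, 5.1).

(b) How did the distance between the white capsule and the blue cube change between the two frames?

+1.2

Before: roughly 2.7 units apart; after: 3.9. That's 1.2 units further apart.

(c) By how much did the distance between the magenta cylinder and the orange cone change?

-4.1

The distance was about 7.9 in the first image and 3.8 in the second, so they moved 4.1 units closer together.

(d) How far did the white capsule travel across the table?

1.2

The white capsule was near (5.4, 1.7) before and (4.2, 2.0) after, so it travelled √(1.2² + 0.3²) ≈ 1.2 units.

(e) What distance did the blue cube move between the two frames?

2.3

The blue cube was near (3.2, 3.3) before and (1.5, 4.8) after, so it travelled √(1.7² + 1.5²) ≈ 2.3 units.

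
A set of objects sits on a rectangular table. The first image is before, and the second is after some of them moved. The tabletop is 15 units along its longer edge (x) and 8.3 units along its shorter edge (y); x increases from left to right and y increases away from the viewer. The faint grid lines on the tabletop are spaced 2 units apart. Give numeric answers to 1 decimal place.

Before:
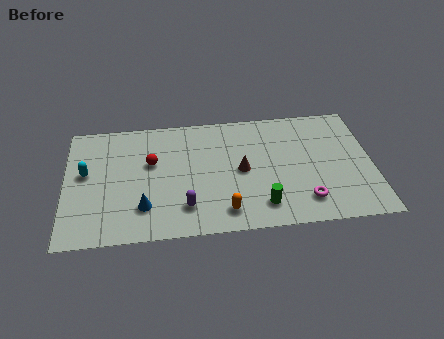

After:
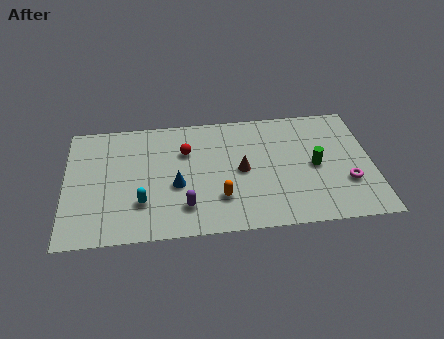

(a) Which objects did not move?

the brown cone and the purple capsule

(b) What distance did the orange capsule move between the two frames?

0.9

The orange capsule was near (7.7, 1.4) before and (7.5, 2.3) after, so it travelled √(0.2² + 0.9²) ≈ 0.9 units.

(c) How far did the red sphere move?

1.8

The red sphere was near (4.2, 5.1) before and (5.9, 5.7) after, so it travelled √(1.7² + 0.6²) ≈ 1.8 units.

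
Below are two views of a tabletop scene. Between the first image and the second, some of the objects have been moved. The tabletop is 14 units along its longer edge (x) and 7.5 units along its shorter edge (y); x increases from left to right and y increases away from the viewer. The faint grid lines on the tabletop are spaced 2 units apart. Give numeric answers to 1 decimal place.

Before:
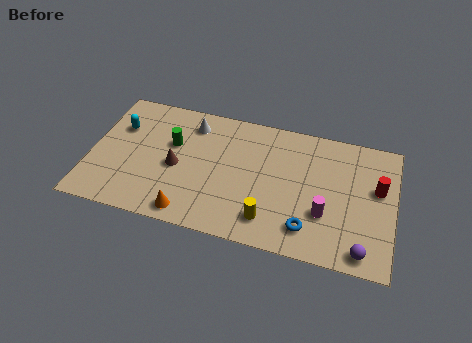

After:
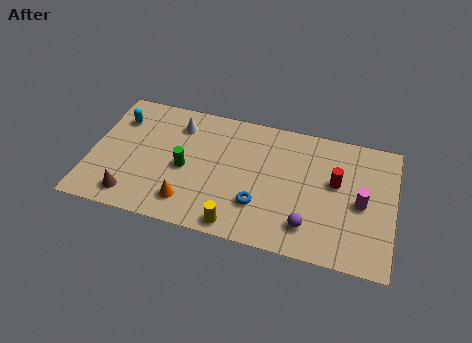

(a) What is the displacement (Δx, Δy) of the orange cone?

(-0.1, 0.6)

The orange cone was at about (4.8, 0.9) and moved to about (4.7, 1.5).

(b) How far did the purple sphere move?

2.6

The purple sphere moved from about (12.7, 0.9) to (10.2, 1.6), a distance of √(2.5² + 0.7²) ≈ 2.6.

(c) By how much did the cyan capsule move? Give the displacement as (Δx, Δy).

(-0.1, 0.5)

The cyan capsule was at about (1.2, 5.1) and moved to about (1.1, 5.6).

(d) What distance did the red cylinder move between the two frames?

1.9

The red cylinder was near (13.2, 4.5) before and (11.3, 4.4) after, so it travelled √(1.9² + 0.1²) ≈ 1.9 units.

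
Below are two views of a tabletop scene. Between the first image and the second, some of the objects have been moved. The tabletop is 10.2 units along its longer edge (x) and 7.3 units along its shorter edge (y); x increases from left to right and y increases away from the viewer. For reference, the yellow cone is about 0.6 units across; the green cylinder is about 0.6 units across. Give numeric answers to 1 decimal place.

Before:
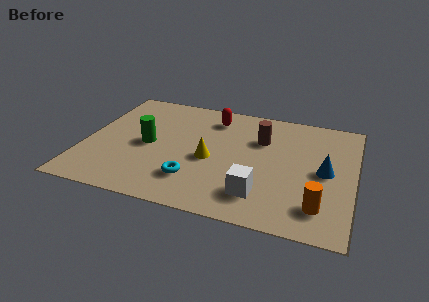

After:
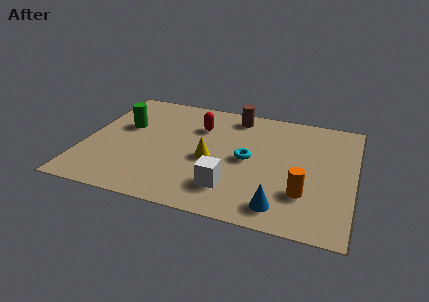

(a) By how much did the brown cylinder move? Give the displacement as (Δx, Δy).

(-1.1, 1.3)

The brown cylinder was at about (6.6, 5.0) and moved to about (5.5, 6.3).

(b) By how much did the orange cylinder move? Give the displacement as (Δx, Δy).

(-0.6, 0.6)

From the two frames, the orange cylinder sits at roughly (9.0, 1.5) before and (8.4, 2.1) after.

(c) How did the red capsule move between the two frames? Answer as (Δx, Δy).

(-0.5, -0.7)

The red capsule was at about (4.7, 5.9) and moved to about (4.2, 5.2).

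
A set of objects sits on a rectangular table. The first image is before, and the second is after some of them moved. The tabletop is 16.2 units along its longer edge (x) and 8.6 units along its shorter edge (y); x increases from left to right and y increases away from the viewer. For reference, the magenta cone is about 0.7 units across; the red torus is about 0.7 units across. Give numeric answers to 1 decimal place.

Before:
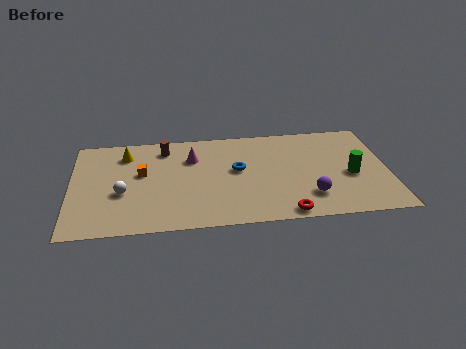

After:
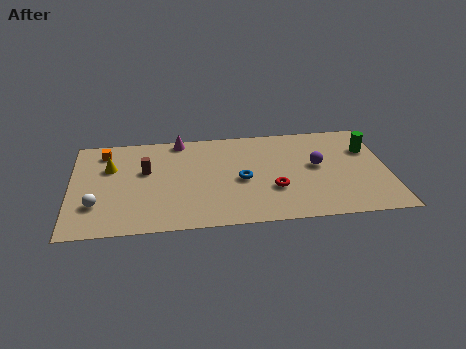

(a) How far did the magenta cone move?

1.8

The magenta cone was near (6.2, 6.1) before and (5.6, 7.8) after, so it travelled √(0.6² + 1.7²) ≈ 1.8 units.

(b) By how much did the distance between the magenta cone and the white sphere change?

+2.3

They were about 4.5 units apart before and 6.8 after — 2.3 units further apart.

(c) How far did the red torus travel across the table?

2.2

The red torus moved from about (10.8, 0.8) to (10.3, 2.9), a distance of √(0.5² + 2.1²) ≈ 2.2.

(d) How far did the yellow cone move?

1.4

The yellow cone was near (2.8, 6.8) before and (2.0, 5.7) after, so it travelled √(0.8² + 1.1²) ≈ 1.4 units.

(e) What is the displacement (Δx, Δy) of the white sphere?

(-1.3, -0.9)

From the two frames, the white sphere sits at roughly (2.6, 3.4) before and (1.3, 2.5) after.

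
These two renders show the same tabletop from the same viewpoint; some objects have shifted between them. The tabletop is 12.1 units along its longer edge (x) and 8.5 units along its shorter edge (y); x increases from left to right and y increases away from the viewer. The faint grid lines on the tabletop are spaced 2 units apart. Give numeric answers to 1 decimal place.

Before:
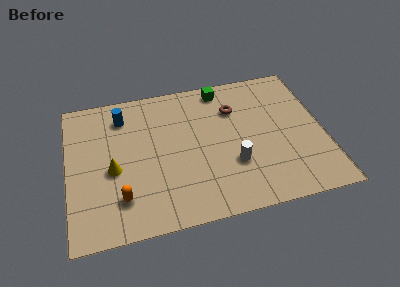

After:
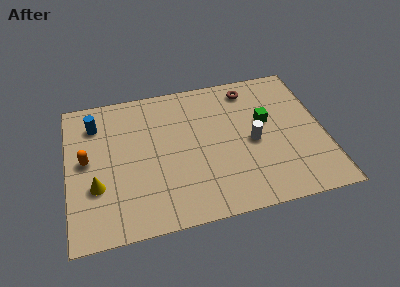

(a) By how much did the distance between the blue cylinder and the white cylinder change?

+1.4

They were about 6.4 units apart before and 7.8 after — 1.4 units further apart.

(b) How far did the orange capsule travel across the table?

2.9

The orange capsule was near (2.4, 2.0) before and (0.9, 4.5) after, so it travelled √(1.5² + 2.5²) ≈ 2.9 units.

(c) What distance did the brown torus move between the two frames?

1.4

The brown torus was near (8.0, 6.1) before and (8.8, 7.2) after, so it travelled √(0.8² + 1.1²) ≈ 1.4 units.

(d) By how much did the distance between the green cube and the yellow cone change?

+1.8

Before: roughly 6.6 units apart; after: 8.4. That's 1.8 units further apart.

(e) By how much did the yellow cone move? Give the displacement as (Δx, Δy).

(-0.8, -0.8)

From the two frames, the yellow cone sits at roughly (2.1, 3.7) before and (1.3, 2.9) after.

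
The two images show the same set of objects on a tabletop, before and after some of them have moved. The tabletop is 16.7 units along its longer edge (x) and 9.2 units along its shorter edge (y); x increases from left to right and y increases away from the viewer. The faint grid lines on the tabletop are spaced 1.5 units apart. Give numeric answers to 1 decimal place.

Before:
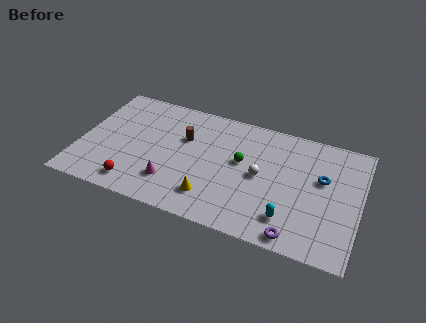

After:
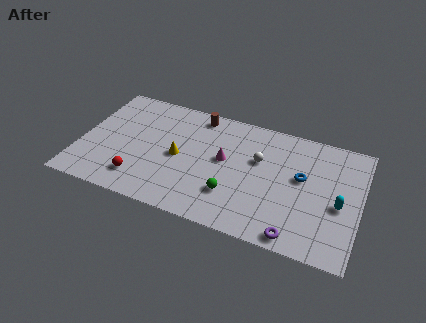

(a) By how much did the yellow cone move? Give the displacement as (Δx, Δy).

(-2.2, 2.4)

From the two frames, the yellow cone sits at roughly (8.1, 2.0) before and (5.9, 4.4) after.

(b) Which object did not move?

the purple torus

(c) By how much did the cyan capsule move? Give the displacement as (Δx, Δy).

(2.8, 2.0)

The cyan capsule started near (12.7, 2.0) and ended near (15.5, 4.0).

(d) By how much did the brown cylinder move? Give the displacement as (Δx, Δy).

(0.6, 2.1)

From the two frames, the brown cylinder sits at roughly (6.1, 6.0) before and (6.7, 8.1) after.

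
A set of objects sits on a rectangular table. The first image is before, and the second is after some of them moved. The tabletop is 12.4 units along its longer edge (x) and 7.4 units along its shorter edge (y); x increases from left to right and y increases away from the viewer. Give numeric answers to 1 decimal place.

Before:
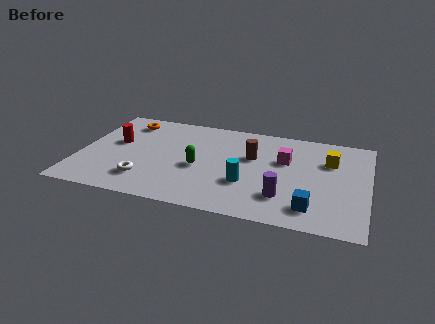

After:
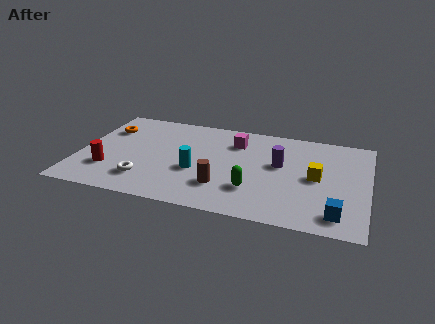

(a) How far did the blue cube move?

1.1

The blue cube was near (10.1, 1.4) before and (11.2, 1.2) after, so it travelled √(1.1² + 0.2²) ≈ 1.1 units.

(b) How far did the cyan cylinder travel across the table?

2.2

From (7.3, 2.5) to (5.1, 2.9), the cyan cylinder covered √(2.2² + 0.4²) ≈ 2.2 units.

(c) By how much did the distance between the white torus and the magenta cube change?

-1.2

The distance was about 6.5 in the first image and 5.3 in the second, so they moved 1.2 units closer together.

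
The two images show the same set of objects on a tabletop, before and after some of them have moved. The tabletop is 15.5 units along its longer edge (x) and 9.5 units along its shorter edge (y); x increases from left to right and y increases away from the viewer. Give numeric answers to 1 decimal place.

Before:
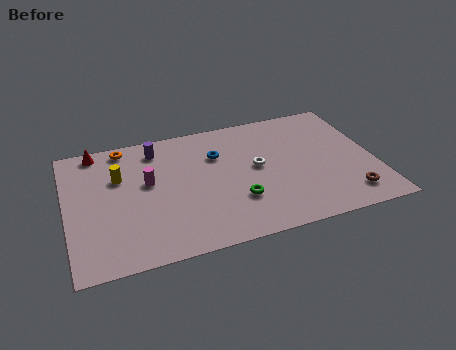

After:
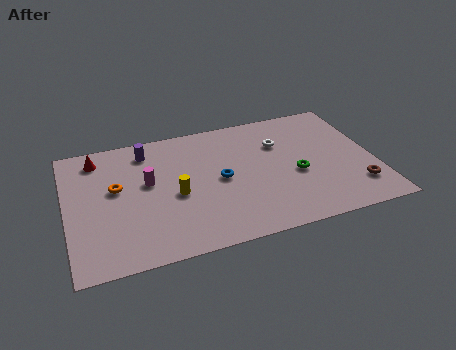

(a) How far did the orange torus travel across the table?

3.1

The orange torus moved from about (3.1, 8.5) to (2.5, 5.5), a distance of √(0.6² + 3.0²) ≈ 3.1.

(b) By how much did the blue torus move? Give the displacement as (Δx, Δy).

(0.0, -1.9)

The blue torus was at about (7.7, 6.6) and moved to about (7.7, 4.7).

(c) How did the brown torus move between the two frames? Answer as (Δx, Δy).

(0.5, 0.5)

The brown torus started near (13.9, 1.7) and ended near (14.4, 2.2).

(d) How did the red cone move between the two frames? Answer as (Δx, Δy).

(0.0, -0.6)

The red cone started near (1.7, 8.6) and ended near (1.7, 8.0).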